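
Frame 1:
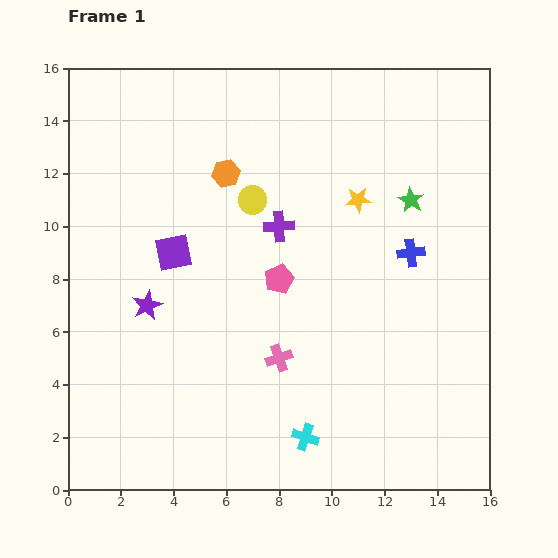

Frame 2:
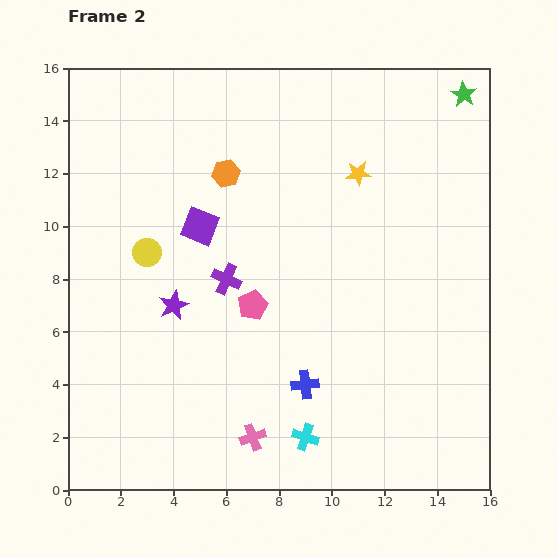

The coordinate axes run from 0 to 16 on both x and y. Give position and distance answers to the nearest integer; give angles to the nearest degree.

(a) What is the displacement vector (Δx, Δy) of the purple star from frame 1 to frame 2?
(1, 0)

The purple star was at (3, 7) in frame 1 and (4, 7) in frame 2.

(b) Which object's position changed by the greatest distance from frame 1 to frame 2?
the blue cross

(moved 6; next 4)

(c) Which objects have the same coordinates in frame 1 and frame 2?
the cyan cross, the orange hexagon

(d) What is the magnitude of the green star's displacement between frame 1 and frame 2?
4

The green star moved from (13, 11) to (15, 15), a distance of √(2² + 4²) ≈ 4.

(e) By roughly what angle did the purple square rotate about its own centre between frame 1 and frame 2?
32° clockwise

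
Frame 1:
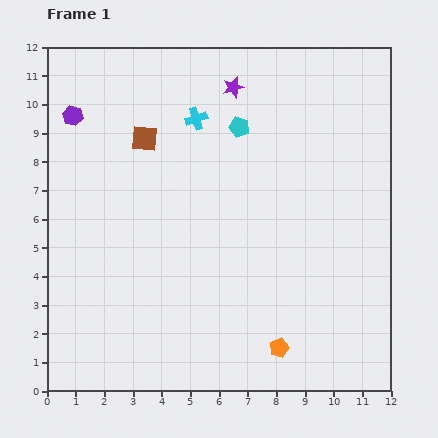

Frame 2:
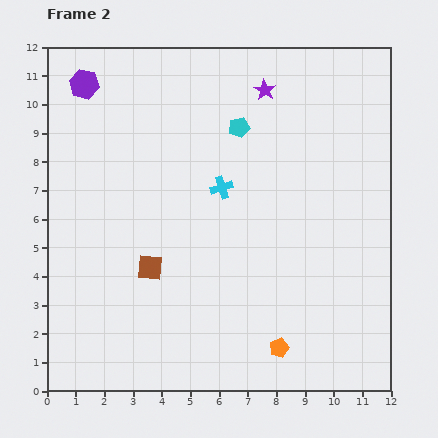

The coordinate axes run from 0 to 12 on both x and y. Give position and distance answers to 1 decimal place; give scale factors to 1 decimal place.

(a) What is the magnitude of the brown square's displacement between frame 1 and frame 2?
4.5

The brown square moved from (3.4, 8.8) to (3.6, 4.3), a distance of √(0.2² + 4.5²) ≈ 4.5.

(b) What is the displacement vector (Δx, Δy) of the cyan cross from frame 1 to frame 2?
(0.9, -2.4)

The cyan cross was at (5.2, 9.5) in frame 1 and (6.1, 7.1) in frame 2.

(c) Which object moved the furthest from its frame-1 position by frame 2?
the brown square

(moved 4.5; next 2.6)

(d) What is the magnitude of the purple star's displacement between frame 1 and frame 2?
1.1

The purple star moved from (6.5, 10.6) to (7.6, 10.5), a distance of √(1.1² + 0.1²) ≈ 1.1.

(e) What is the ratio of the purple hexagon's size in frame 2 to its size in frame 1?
1.5×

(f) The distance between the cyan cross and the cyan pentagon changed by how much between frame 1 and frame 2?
+0.7

Distance in frame 1: 1.5. Distance in frame 2: 2.2.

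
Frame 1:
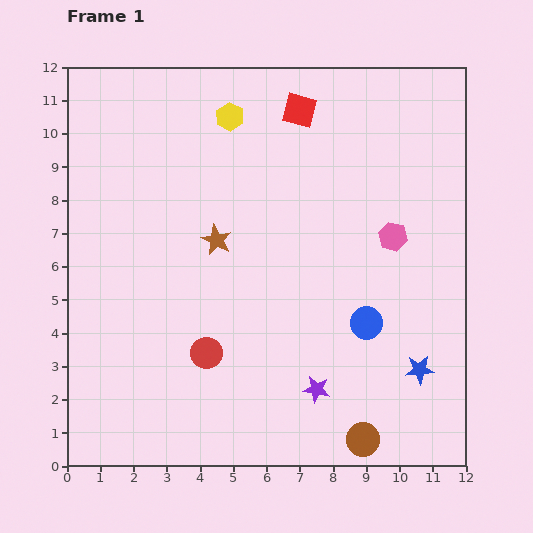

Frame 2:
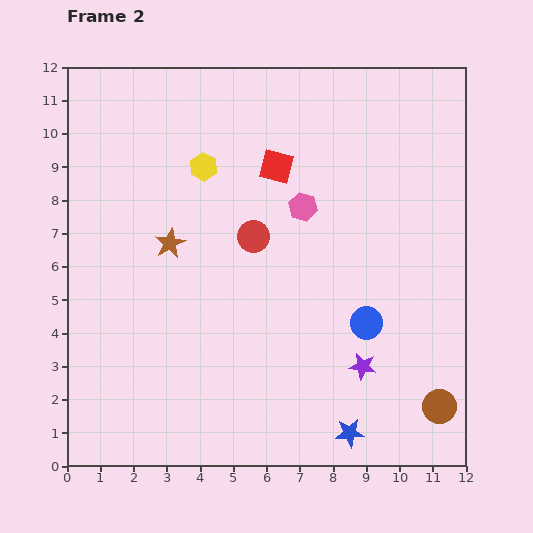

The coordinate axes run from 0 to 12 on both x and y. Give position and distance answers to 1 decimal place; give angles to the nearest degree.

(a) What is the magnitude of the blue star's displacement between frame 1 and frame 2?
2.8

The blue star moved from (10.6, 2.9) to (8.5, 1.0), a distance of √(2.1² + 1.9²) ≈ 2.8.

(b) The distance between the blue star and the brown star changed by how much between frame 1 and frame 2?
+0.7

Distance in frame 1: 7.2. Distance in frame 2: 7.9.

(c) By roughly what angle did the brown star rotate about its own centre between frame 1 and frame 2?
18° clockwise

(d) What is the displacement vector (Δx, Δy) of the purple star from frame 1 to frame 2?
(1.4, 0.7)

The purple star was at (7.5, 2.3) in frame 1 and (8.9, 3.0) in frame 2.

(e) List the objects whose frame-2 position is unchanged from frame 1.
the blue circle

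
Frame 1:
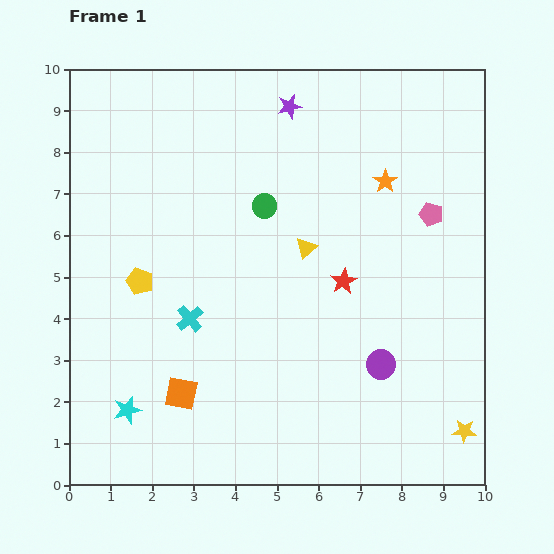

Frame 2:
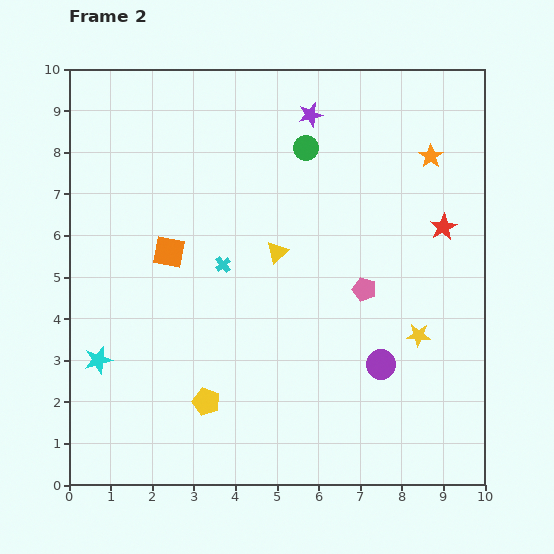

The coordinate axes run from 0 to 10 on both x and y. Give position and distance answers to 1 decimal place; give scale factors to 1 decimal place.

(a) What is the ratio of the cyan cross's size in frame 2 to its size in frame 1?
0.6×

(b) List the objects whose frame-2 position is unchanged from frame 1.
the purple circle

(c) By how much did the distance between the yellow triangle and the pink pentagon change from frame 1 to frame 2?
-0.8

Distance in frame 1: 3.1. Distance in frame 2: 2.3.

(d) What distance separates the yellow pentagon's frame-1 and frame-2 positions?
3.3

The yellow pentagon moved from (1.7, 4.9) to (3.3, 2.0), a distance of √(1.6² + 2.9²) ≈ 3.3.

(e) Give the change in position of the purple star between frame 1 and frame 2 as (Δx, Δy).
(0.5, -0.2)

The purple star was at (5.3, 9.1) in frame 1 and (5.8, 8.9) in frame 2.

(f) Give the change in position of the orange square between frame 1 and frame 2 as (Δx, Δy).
(-0.3, 3.4)

The orange square was at (2.7, 2.2) in frame 1 and (2.4, 5.6) in frame 2.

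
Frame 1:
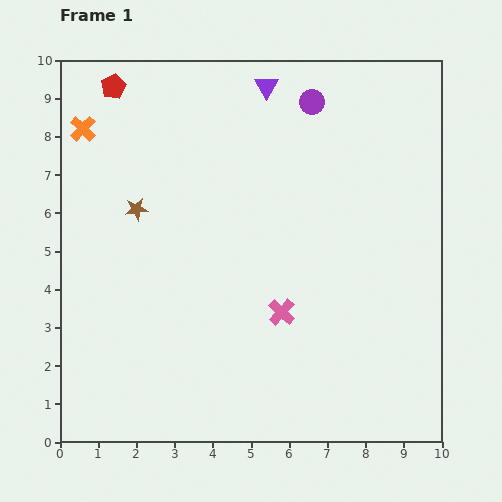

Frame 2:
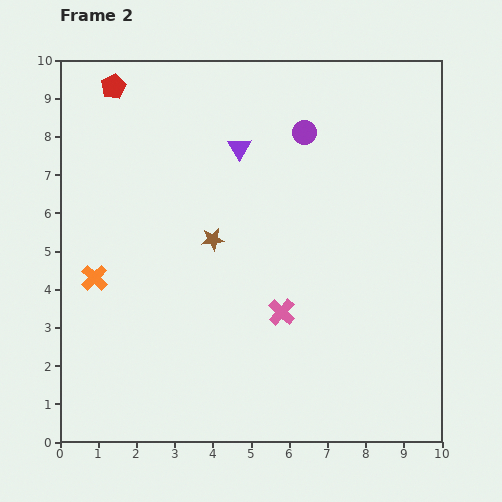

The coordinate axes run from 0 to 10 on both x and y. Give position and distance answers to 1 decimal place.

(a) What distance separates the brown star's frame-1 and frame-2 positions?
2.2

The brown star moved from (2.0, 6.1) to (4.0, 5.3), a distance of √(2.0² + 0.8²) ≈ 2.2.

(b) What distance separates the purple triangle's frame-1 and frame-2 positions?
1.7

The purple triangle moved from (5.4, 9.3) to (4.7, 7.7), a distance of √(0.7² + 1.6²) ≈ 1.7.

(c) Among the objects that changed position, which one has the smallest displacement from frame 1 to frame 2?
the purple circle

(moved 0.8)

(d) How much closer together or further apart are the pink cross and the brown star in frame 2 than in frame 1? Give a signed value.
-2.1

Distance in frame 1: 4.7. Distance in frame 2: 2.6.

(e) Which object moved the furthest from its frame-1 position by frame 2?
the orange cross

(moved 3.9; next 2.2)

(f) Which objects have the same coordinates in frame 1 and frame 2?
the pink cross, the red pentagon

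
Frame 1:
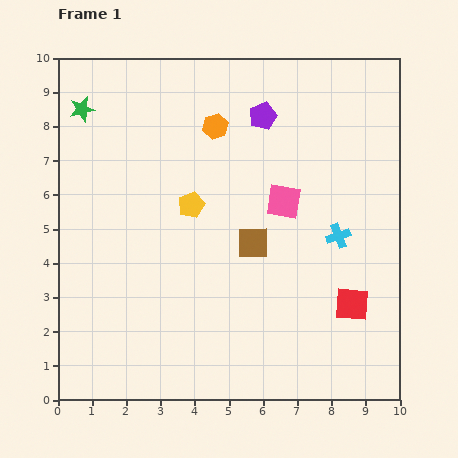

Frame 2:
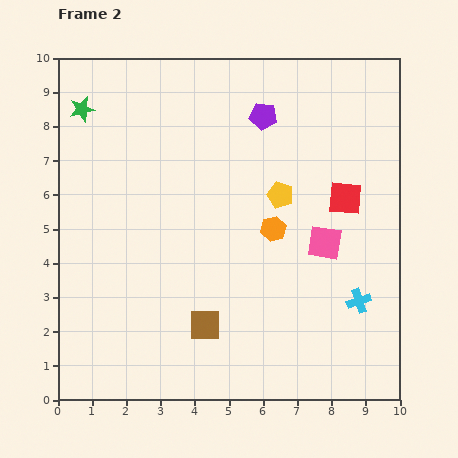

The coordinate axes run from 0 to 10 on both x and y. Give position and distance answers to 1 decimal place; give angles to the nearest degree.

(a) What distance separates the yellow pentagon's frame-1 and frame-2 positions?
2.6

The yellow pentagon moved from (3.9, 5.7) to (6.5, 6.0), a distance of √(2.6² + 0.3²) ≈ 2.6.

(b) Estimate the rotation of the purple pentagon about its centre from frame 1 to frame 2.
29° clockwise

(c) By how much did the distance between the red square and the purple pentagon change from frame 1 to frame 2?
-2.7

Distance in frame 1: 6.1. Distance in frame 2: 3.4.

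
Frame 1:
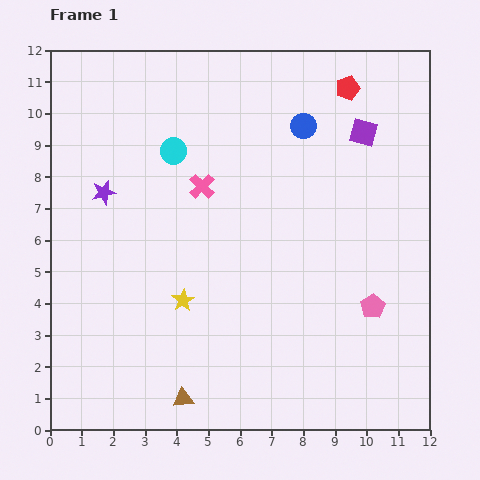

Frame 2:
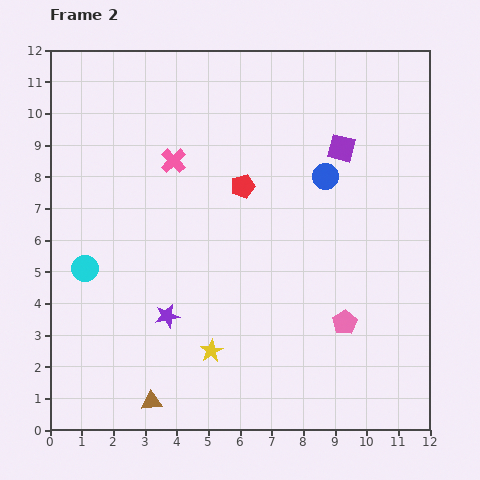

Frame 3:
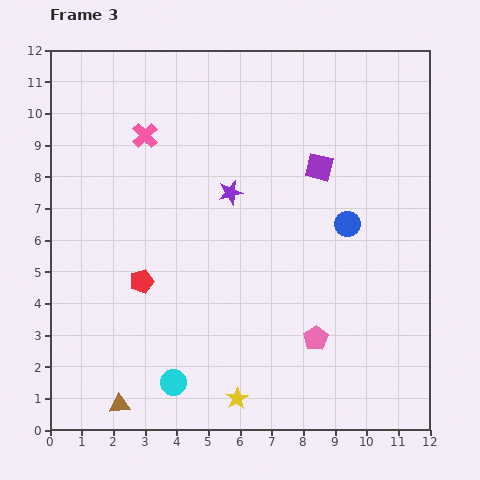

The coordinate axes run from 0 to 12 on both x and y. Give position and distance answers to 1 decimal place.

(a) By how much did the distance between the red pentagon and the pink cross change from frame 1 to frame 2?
-3.2

Distance in frame 1: 5.5. Distance in frame 2: 2.3.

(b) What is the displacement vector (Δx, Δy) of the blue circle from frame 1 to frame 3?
(1.4, -3.1)

The blue circle was at (8.0, 9.6) in frame 1 and (9.4, 6.5) in frame 3.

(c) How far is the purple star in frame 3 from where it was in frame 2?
4.4

The purple star moved from (3.7, 3.6) to (5.7, 7.5), a distance of √(2.0² + 3.9²) ≈ 4.4.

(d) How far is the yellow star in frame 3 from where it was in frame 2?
1.7

The yellow star moved from (5.1, 2.5) to (5.9, 1.0), a distance of √(0.8² + 1.5²) ≈ 1.7.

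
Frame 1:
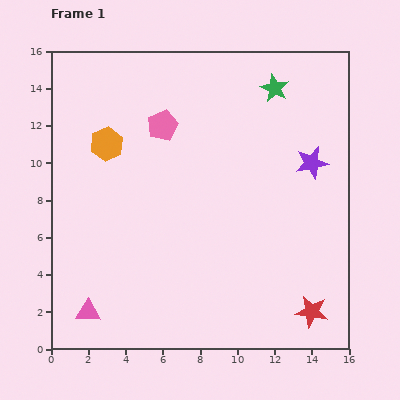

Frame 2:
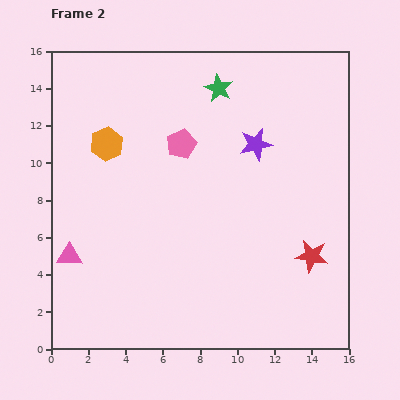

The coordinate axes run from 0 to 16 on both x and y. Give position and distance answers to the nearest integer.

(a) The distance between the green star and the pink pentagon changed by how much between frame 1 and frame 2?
-2

Distance in frame 1: 6. Distance in frame 2: 4.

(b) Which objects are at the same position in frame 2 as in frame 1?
the orange hexagon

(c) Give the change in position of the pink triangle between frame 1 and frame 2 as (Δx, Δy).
(-1, 3)

The pink triangle was at (2, 2) in frame 1 and (1, 5) in frame 2.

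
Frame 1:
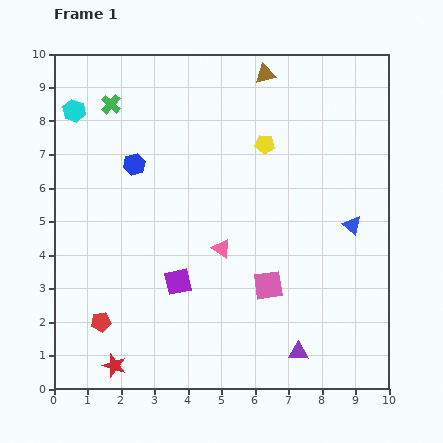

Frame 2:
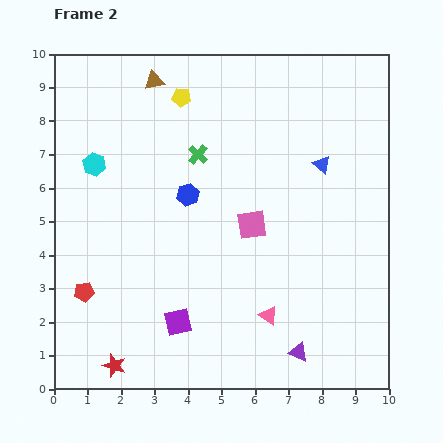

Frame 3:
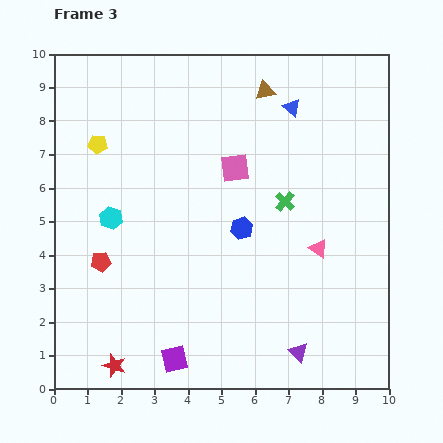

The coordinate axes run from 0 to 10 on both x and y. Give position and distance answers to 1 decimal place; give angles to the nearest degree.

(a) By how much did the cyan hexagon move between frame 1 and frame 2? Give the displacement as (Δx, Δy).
(0.6, -1.6)

The cyan hexagon was at (0.6, 8.3) in frame 1 and (1.2, 6.7) in frame 2.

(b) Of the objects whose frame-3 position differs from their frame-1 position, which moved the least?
the brown triangle

(moved 0.5)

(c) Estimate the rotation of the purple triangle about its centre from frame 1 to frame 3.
42° clockwise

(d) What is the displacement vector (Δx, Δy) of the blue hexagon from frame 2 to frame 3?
(1.6, -1.0)

The blue hexagon was at (4.0, 5.8) in frame 2 and (5.6, 4.8) in frame 3.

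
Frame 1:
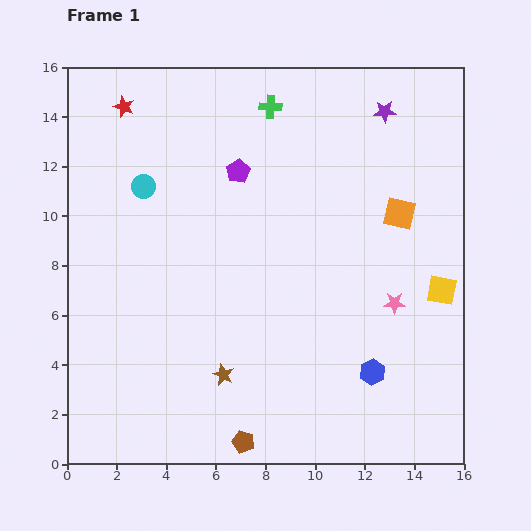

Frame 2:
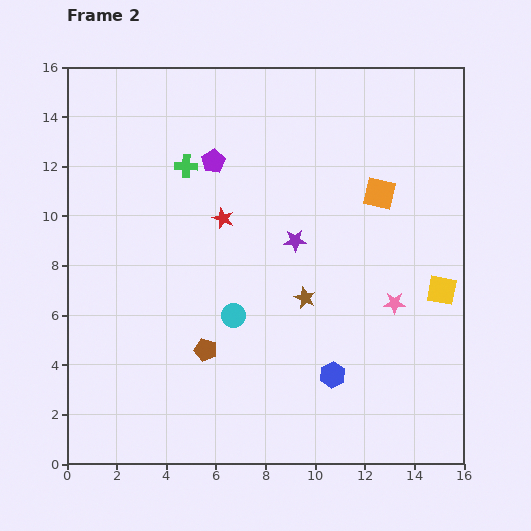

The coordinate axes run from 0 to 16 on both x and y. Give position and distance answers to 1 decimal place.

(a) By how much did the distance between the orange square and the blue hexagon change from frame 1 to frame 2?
+1.0

Distance in frame 1: 6.5. Distance in frame 2: 7.5.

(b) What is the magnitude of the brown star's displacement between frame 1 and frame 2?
4.5

The brown star moved from (6.3, 3.6) to (9.6, 6.7), a distance of √(3.3² + 3.1²) ≈ 4.5.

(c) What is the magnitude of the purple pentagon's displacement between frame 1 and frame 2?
1.1

The purple pentagon moved from (6.9, 11.8) to (5.9, 12.2), a distance of √(1.0² + 0.4²) ≈ 1.1.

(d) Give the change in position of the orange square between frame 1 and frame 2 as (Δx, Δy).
(-0.8, 0.8)

The orange square was at (13.4, 10.1) in frame 1 and (12.6, 10.9) in frame 2.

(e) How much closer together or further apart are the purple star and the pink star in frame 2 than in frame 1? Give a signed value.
-3.0

Distance in frame 1: 7.7. Distance in frame 2: 4.7.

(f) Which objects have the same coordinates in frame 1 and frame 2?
the yellow square, the pink star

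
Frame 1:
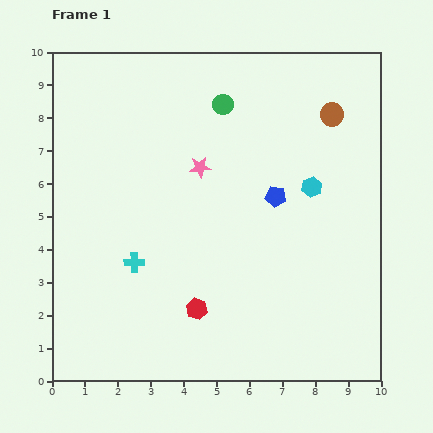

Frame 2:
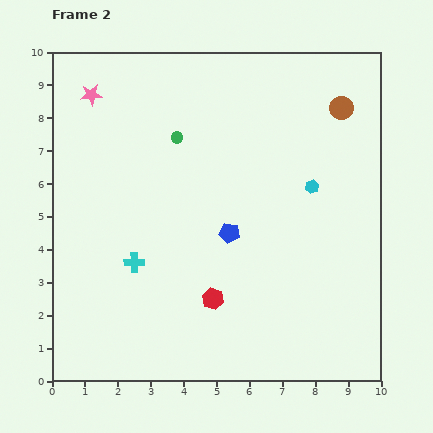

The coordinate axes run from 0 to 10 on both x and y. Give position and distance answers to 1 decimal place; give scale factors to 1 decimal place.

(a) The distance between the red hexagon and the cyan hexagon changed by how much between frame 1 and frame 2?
-0.6

Distance in frame 1: 5.1. Distance in frame 2: 4.5.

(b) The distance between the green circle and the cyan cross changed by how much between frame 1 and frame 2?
-1.5

Distance in frame 1: 5.5. Distance in frame 2: 4.0.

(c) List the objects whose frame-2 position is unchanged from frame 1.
the cyan cross, the cyan hexagon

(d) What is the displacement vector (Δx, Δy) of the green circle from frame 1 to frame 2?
(-1.4, -1.0)

The green circle was at (5.2, 8.4) in frame 1 and (3.8, 7.4) in frame 2.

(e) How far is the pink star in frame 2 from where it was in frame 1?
4.0

The pink star moved from (4.5, 6.5) to (1.2, 8.7), a distance of √(3.3² + 2.2²) ≈ 4.0.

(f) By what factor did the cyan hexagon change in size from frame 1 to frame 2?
0.7×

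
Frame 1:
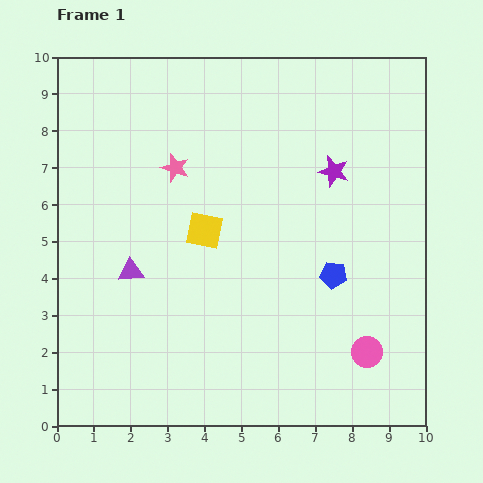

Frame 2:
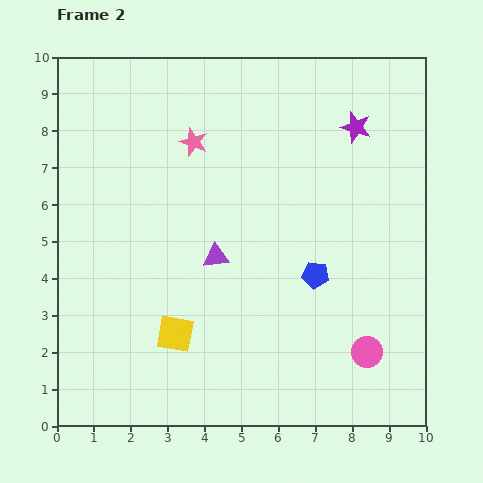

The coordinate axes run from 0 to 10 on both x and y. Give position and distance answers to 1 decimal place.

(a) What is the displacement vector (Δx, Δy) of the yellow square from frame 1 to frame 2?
(-0.8, -2.8)

The yellow square was at (4.0, 5.3) in frame 1 and (3.2, 2.5) in frame 2.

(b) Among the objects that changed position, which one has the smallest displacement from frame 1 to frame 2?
the blue pentagon

(moved 0.5)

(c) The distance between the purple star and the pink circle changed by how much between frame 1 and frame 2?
+1.1

Distance in frame 1: 5.0. Distance in frame 2: 6.1.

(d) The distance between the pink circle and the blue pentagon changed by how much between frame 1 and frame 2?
+0.2

Distance in frame 1: 2.3. Distance in frame 2: 2.5.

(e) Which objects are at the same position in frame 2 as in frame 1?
the pink circle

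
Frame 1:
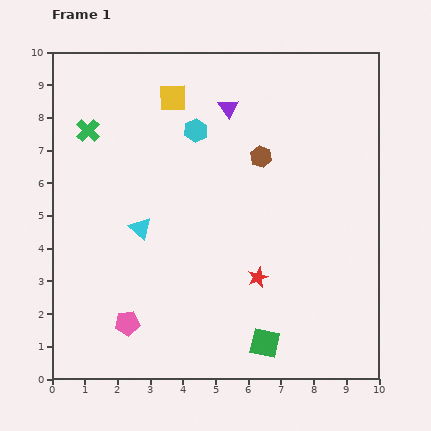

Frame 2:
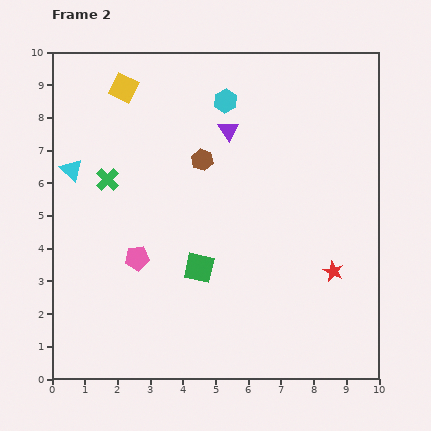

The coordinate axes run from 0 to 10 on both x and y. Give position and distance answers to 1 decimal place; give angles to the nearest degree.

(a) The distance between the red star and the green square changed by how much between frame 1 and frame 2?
+2.1

Distance in frame 1: 2.0. Distance in frame 2: 4.1.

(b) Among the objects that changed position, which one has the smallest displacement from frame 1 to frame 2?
the purple triangle

(moved 0.7)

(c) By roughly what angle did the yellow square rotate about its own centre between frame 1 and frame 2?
28° clockwise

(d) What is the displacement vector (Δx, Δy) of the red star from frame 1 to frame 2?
(2.3, 0.2)

The red star was at (6.3, 3.1) in frame 1 and (8.6, 3.3) in frame 2.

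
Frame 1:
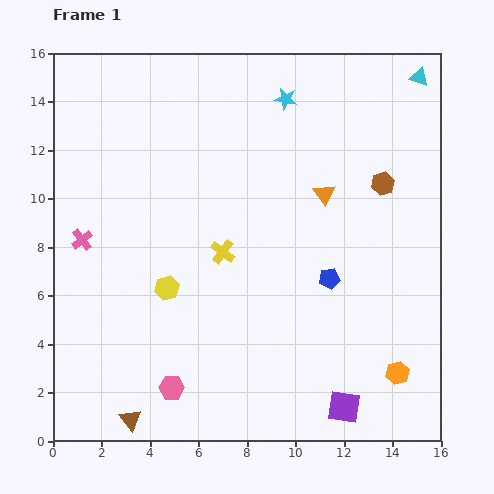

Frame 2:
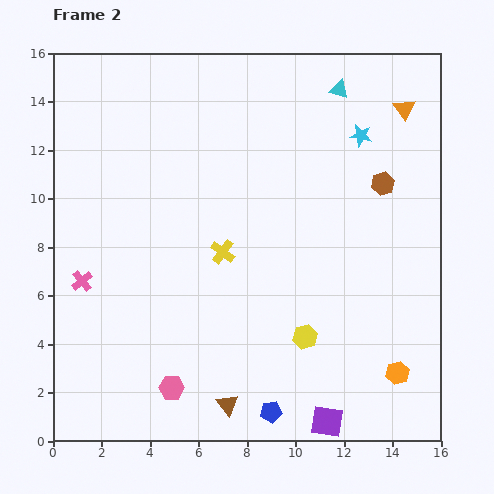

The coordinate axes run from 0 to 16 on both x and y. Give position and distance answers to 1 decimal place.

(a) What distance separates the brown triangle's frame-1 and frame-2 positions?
4.0

The brown triangle moved from (3.2, 0.9) to (7.2, 1.5), a distance of √(4.0² + 0.6²) ≈ 4.0.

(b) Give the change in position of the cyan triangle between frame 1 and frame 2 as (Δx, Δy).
(-3.3, -0.5)

The cyan triangle was at (15.1, 15.0) in frame 1 and (11.8, 14.5) in frame 2.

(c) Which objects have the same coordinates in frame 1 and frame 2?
the pink hexagon, the yellow cross, the orange hexagon, the brown hexagon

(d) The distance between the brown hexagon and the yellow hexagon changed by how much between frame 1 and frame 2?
-2.8

Distance in frame 1: 9.9. Distance in frame 2: 7.1.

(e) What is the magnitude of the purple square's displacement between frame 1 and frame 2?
0.9

The purple square moved from (12.0, 1.4) to (11.3, 0.8), a distance of √(0.7² + 0.6²) ≈ 0.9.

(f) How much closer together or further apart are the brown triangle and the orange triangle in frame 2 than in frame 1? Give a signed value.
+1.9

Distance in frame 1: 12.3. Distance in frame 2: 14.2.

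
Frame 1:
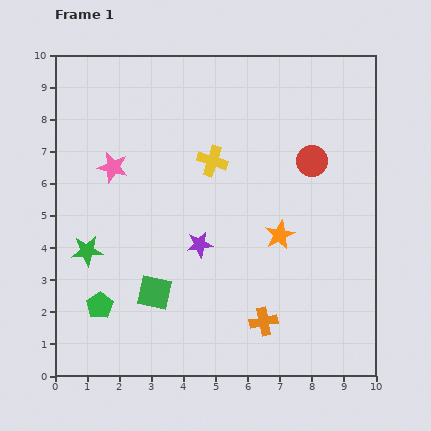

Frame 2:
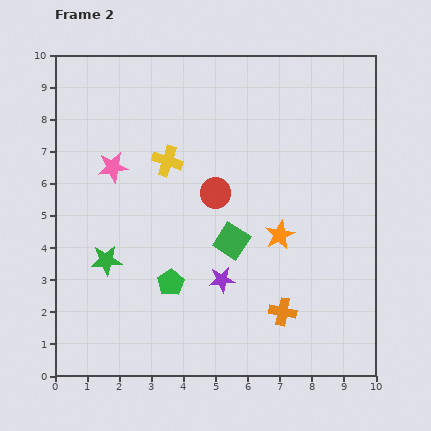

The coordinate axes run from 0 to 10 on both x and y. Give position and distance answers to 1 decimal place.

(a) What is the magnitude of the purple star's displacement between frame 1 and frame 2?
1.3

The purple star moved from (4.5, 4.1) to (5.2, 3.0), a distance of √(0.7² + 1.1²) ≈ 1.3.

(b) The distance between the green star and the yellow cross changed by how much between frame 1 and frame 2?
-1.2

Distance in frame 1: 4.8. Distance in frame 2: 3.6.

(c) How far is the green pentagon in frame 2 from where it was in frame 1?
2.3

The green pentagon moved from (1.4, 2.2) to (3.6, 2.9), a distance of √(2.2² + 0.7²) ≈ 2.3.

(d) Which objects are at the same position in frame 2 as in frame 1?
the pink star, the orange star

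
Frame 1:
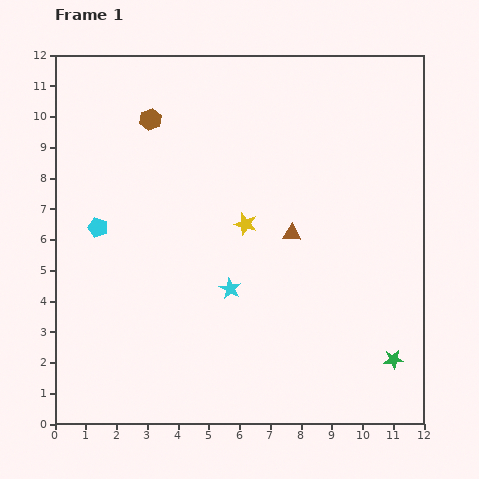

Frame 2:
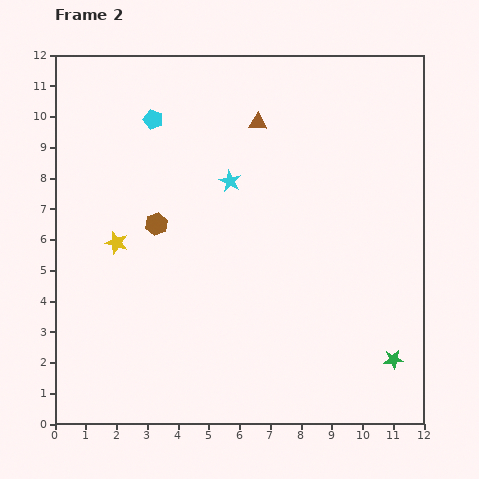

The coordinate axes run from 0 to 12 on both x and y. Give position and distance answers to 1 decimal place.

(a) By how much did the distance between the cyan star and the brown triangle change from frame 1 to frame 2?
-0.6

Distance in frame 1: 2.7. Distance in frame 2: 2.1.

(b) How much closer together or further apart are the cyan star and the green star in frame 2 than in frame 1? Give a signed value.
+2.1

Distance in frame 1: 5.8. Distance in frame 2: 7.9.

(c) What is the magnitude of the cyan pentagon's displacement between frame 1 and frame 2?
3.9

The cyan pentagon moved from (1.4, 6.4) to (3.2, 9.9), a distance of √(1.8² + 3.5²) ≈ 3.9.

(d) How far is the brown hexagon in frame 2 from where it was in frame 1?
3.4

The brown hexagon moved from (3.1, 9.9) to (3.3, 6.5), a distance of √(0.2² + 3.4²) ≈ 3.4.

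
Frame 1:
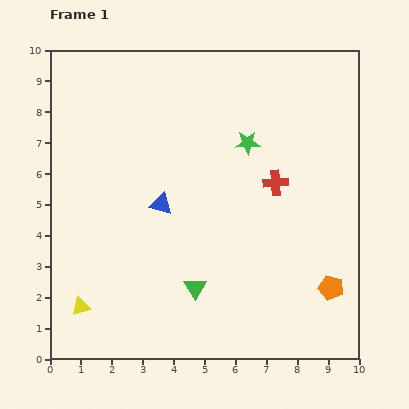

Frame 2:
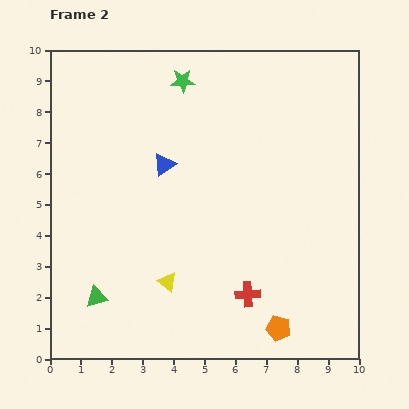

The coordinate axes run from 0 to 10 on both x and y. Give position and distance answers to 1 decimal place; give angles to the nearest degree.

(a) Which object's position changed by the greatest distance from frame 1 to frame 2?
the red cross

(moved 3.7; next 3.2)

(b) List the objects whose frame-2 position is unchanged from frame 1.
none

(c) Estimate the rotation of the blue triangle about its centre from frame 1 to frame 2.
51° counter-clockwise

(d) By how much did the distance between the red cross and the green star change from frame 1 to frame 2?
+5.6

Distance in frame 1: 1.6. Distance in frame 2: 7.2.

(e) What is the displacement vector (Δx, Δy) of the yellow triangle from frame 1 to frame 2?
(2.8, 0.8)

The yellow triangle was at (1.0, 1.7) in frame 1 and (3.8, 2.5) in frame 2.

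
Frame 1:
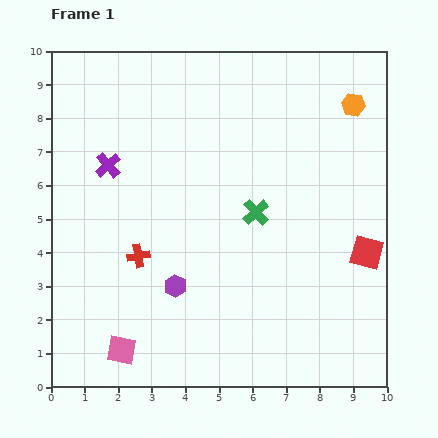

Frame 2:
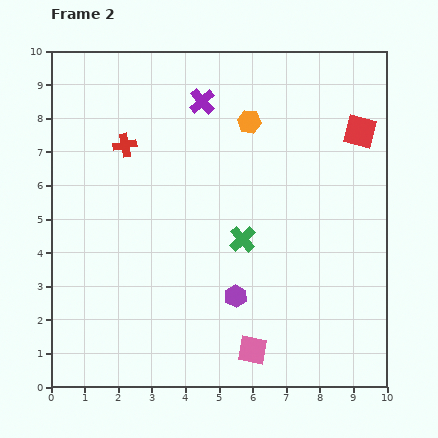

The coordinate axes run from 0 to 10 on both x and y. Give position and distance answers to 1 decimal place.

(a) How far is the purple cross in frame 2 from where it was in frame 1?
3.4

The purple cross moved from (1.7, 6.6) to (4.5, 8.5), a distance of √(2.8² + 1.9²) ≈ 3.4.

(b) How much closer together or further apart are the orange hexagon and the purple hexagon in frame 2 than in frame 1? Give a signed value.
-2.4

Distance in frame 1: 7.6. Distance in frame 2: 5.2.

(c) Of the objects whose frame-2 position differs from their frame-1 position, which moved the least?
the green cross

(moved 0.9)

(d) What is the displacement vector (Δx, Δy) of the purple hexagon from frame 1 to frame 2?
(1.8, -0.3)

The purple hexagon was at (3.7, 3.0) in frame 1 and (5.5, 2.7) in frame 2.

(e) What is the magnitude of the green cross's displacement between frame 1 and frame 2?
0.9

The green cross moved from (6.1, 5.2) to (5.7, 4.4), a distance of √(0.4² + 0.8²) ≈ 0.9.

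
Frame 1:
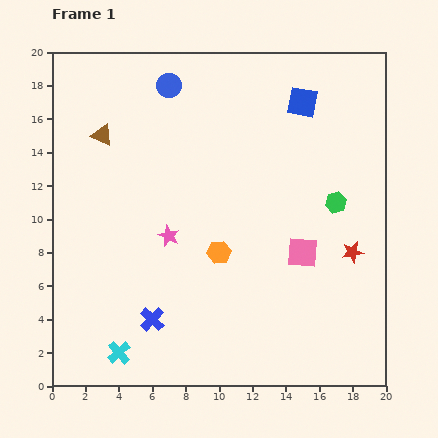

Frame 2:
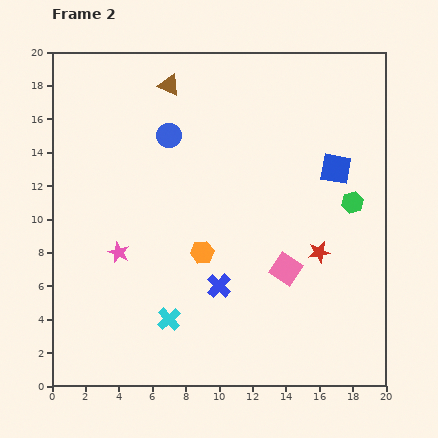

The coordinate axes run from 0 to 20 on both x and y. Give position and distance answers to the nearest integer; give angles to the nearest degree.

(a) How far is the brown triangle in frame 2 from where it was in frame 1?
5

The brown triangle moved from (3, 15) to (7, 18), a distance of √(4² + 3²) ≈ 5.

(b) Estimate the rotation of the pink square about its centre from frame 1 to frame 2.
30° clockwise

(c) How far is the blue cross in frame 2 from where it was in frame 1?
4

The blue cross moved from (6, 4) to (10, 6), a distance of √(4² + 2²) ≈ 4.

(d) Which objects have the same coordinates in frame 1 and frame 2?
none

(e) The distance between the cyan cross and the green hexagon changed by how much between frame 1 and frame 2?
-3

Distance in frame 1: 16. Distance in frame 2: 13.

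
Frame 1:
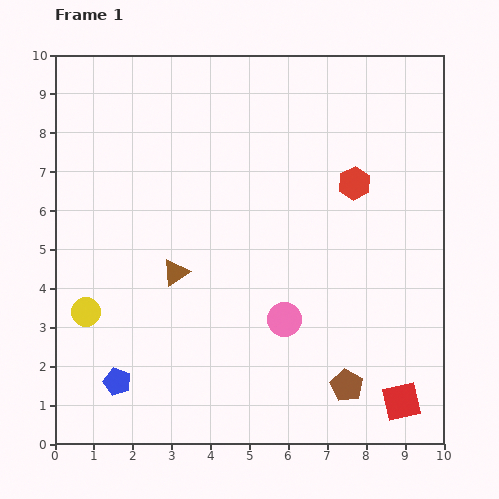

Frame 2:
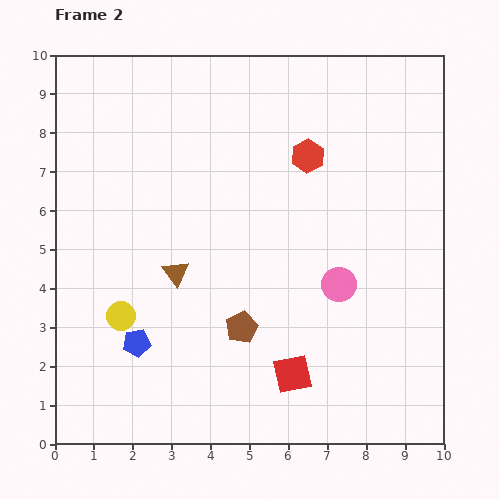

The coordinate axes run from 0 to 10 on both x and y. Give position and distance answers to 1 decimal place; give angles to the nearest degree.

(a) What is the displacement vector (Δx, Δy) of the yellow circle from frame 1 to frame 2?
(0.9, -0.1)

The yellow circle was at (0.8, 3.4) in frame 1 and (1.7, 3.3) in frame 2.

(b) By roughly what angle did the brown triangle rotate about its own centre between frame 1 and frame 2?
33° counter-clockwise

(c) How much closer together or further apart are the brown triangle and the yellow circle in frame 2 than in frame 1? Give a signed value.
-0.7

Distance in frame 1: 2.5. Distance in frame 2: 1.8.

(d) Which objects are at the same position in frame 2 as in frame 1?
the brown triangle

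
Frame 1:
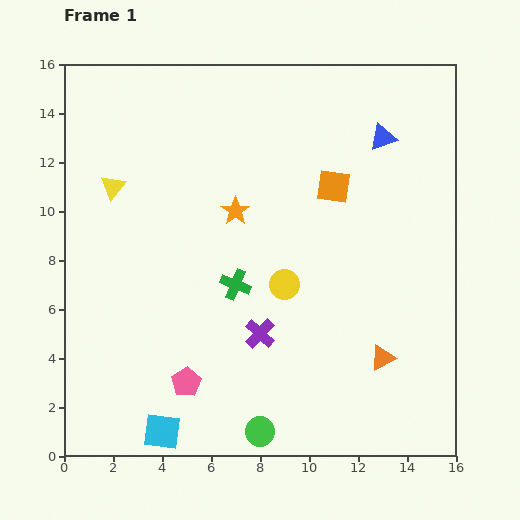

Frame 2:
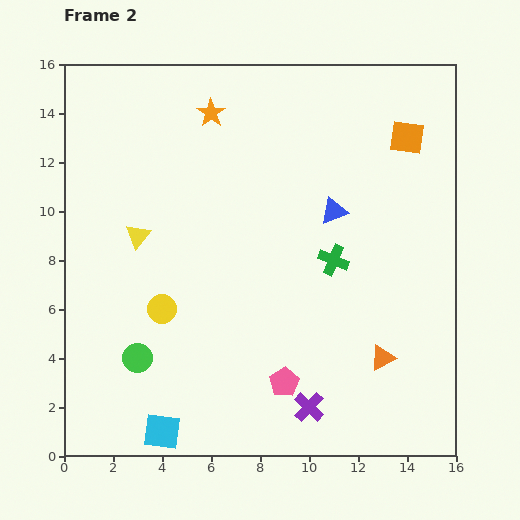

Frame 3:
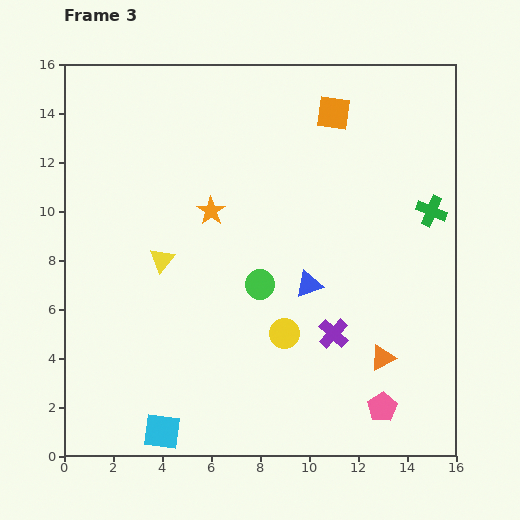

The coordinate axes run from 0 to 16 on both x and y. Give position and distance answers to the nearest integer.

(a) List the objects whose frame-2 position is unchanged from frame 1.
the cyan square, the orange triangle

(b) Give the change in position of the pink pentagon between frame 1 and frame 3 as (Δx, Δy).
(8, -1)

The pink pentagon was at (5, 3) in frame 1 and (13, 2) in frame 3.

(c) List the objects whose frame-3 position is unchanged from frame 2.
the cyan square, the orange triangle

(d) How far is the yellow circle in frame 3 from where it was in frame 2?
5

The yellow circle moved from (4, 6) to (9, 5), a distance of √(5² + 1²) ≈ 5.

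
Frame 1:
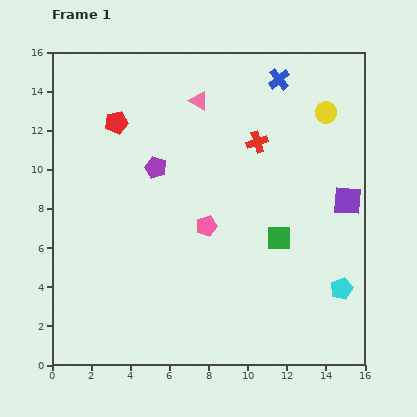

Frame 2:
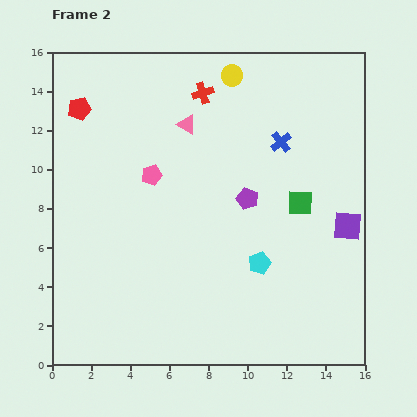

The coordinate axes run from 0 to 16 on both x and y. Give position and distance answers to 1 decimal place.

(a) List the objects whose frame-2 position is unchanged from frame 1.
none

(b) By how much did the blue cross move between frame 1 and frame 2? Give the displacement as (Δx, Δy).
(0.1, -3.2)

The blue cross was at (11.6, 14.6) in frame 1 and (11.7, 11.4) in frame 2.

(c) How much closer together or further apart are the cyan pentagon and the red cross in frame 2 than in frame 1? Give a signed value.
+0.6

Distance in frame 1: 8.6. Distance in frame 2: 9.2.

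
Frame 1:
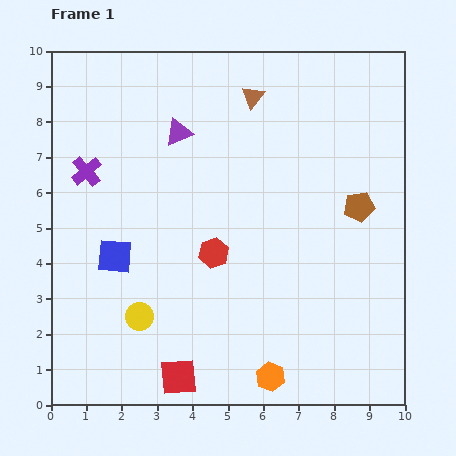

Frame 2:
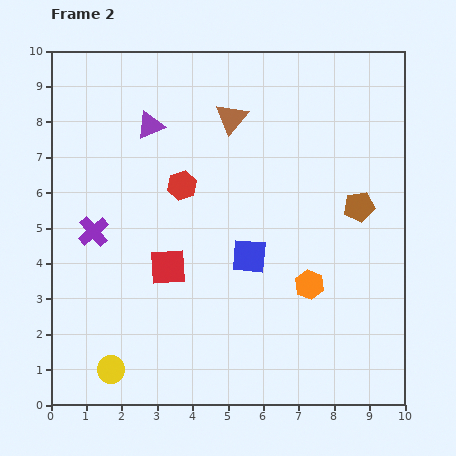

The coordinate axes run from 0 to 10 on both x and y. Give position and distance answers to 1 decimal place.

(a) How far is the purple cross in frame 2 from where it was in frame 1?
1.7

The purple cross moved from (1.0, 6.6) to (1.2, 4.9), a distance of √(0.2² + 1.7²) ≈ 1.7.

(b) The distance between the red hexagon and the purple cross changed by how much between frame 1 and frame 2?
-1.5

Distance in frame 1: 4.3. Distance in frame 2: 2.8.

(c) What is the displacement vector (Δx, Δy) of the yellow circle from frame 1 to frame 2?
(-0.8, -1.5)

The yellow circle was at (2.5, 2.5) in frame 1 and (1.7, 1.0) in frame 2.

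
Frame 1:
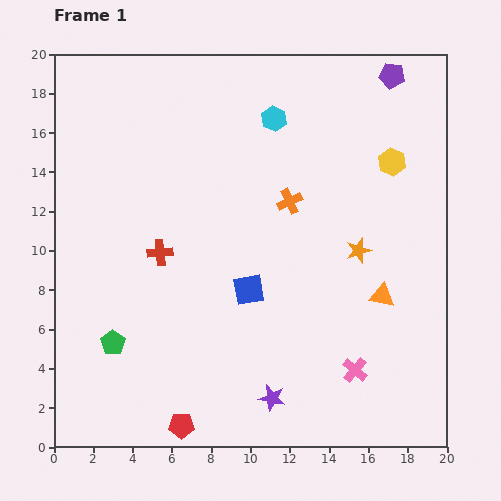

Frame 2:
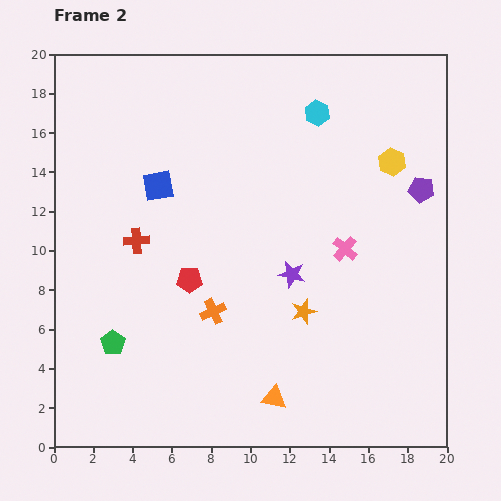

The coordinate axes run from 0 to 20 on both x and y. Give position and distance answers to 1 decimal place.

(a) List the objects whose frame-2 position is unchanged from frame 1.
the yellow hexagon, the green pentagon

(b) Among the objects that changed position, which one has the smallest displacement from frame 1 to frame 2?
the red cross

(moved 1.3)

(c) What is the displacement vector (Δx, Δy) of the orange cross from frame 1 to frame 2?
(-3.9, -5.6)

The orange cross was at (12.0, 12.5) in frame 1 and (8.1, 6.9) in frame 2.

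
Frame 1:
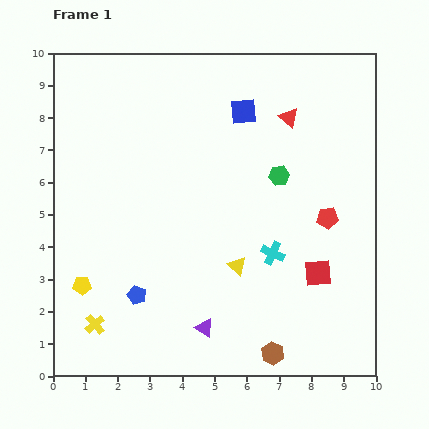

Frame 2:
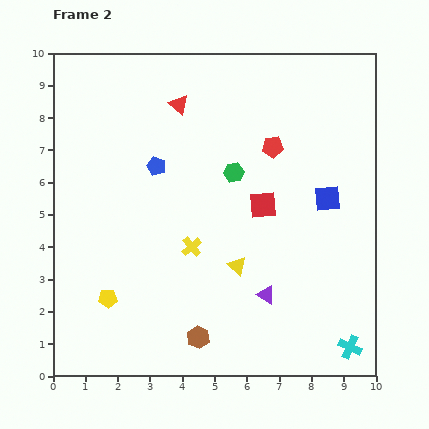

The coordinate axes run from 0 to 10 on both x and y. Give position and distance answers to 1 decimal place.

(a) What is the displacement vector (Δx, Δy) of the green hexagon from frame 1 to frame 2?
(-1.4, 0.1)

The green hexagon was at (7.0, 6.2) in frame 1 and (5.6, 6.3) in frame 2.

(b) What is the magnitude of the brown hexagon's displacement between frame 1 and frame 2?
2.4

The brown hexagon moved from (6.8, 0.7) to (4.5, 1.2), a distance of √(2.3² + 0.5²) ≈ 2.4.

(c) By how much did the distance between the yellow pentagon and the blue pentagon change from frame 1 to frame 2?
+2.7

Distance in frame 1: 1.7. Distance in frame 2: 4.4.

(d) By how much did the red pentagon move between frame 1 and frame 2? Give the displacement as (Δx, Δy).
(-1.7, 2.2)

The red pentagon was at (8.5, 4.9) in frame 1 and (6.8, 7.1) in frame 2.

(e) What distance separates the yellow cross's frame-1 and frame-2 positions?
3.8

The yellow cross moved from (1.3, 1.6) to (4.3, 4.0), a distance of √(3.0² + 2.4²) ≈ 3.8.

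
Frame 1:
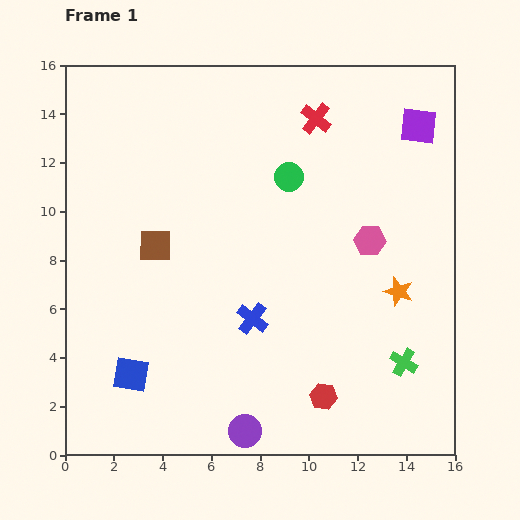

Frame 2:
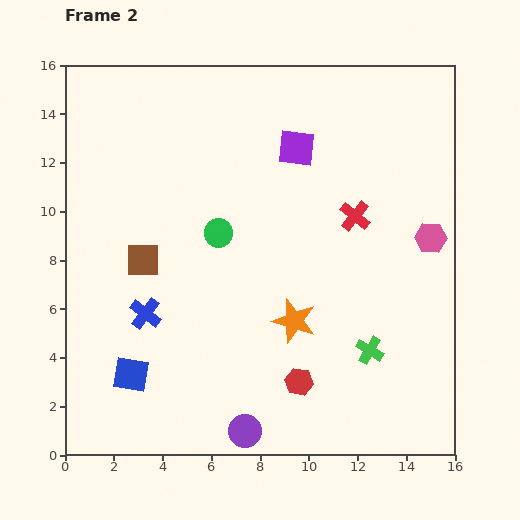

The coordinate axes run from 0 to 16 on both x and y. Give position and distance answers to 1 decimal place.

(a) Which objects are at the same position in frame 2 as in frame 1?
the blue square, the purple circle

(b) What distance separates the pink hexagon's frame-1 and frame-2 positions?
2.5

The pink hexagon moved from (12.5, 8.8) to (15.0, 8.9), a distance of √(2.5² + 0.1²) ≈ 2.5.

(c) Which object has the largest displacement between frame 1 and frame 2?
the purple square

(moved 5.1; next 4.5)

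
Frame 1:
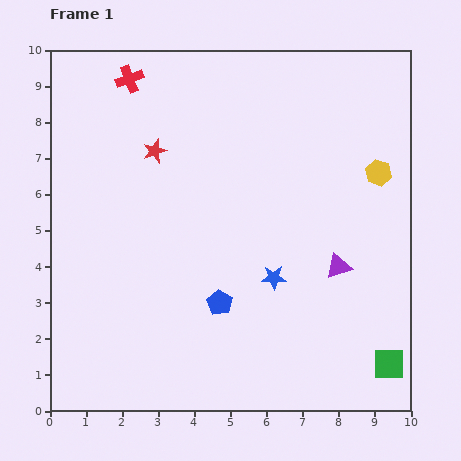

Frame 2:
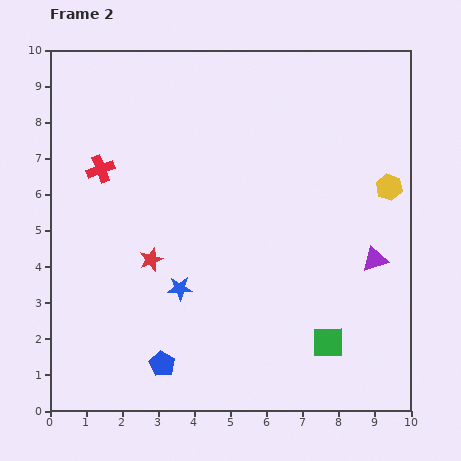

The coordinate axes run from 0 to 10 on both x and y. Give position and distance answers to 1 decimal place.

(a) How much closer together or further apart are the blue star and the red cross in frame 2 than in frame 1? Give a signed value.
-2.8

Distance in frame 1: 6.8. Distance in frame 2: 4.0.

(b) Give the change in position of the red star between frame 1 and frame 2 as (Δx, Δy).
(-0.1, -3.0)

The red star was at (2.9, 7.2) in frame 1 and (2.8, 4.2) in frame 2.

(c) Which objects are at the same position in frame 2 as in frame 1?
none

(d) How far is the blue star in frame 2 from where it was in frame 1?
2.6

The blue star moved from (6.2, 3.7) to (3.6, 3.4), a distance of √(2.6² + 0.3²) ≈ 2.6.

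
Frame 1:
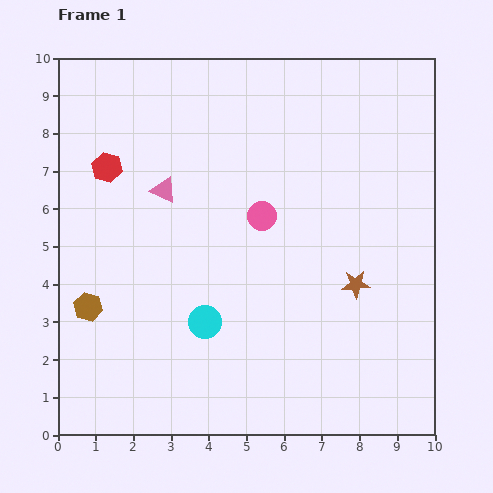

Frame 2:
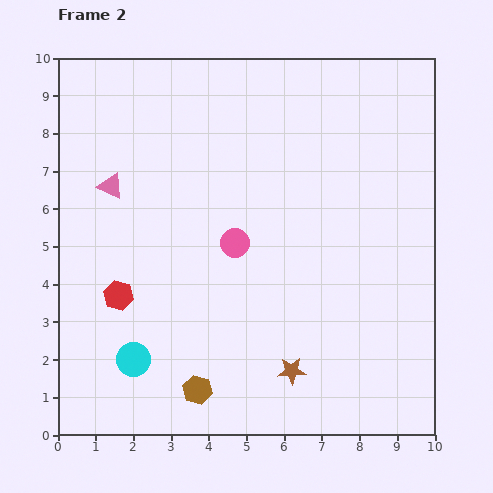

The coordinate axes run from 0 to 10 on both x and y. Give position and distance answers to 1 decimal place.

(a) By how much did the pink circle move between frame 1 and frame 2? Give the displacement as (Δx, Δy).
(-0.7, -0.7)

The pink circle was at (5.4, 5.8) in frame 1 and (4.7, 5.1) in frame 2.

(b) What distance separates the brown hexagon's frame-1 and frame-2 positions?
3.6

The brown hexagon moved from (0.8, 3.4) to (3.7, 1.2), a distance of √(2.9² + 2.2²) ≈ 3.6.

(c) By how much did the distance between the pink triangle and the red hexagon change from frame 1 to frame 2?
+1.3

Distance in frame 1: 1.6. Distance in frame 2: 2.9.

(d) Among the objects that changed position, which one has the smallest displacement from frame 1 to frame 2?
the pink circle

(moved 1.0)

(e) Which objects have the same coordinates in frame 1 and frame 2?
none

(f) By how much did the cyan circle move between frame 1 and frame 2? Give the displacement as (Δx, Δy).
(-1.9, -1.0)

The cyan circle was at (3.9, 3.0) in frame 1 and (2.0, 2.0) in frame 2.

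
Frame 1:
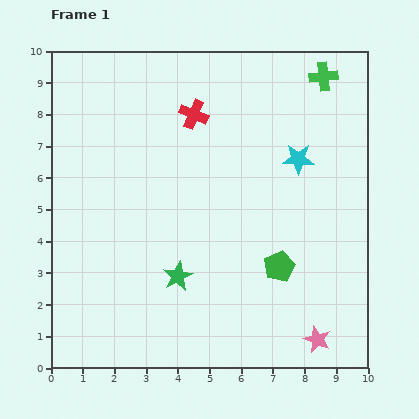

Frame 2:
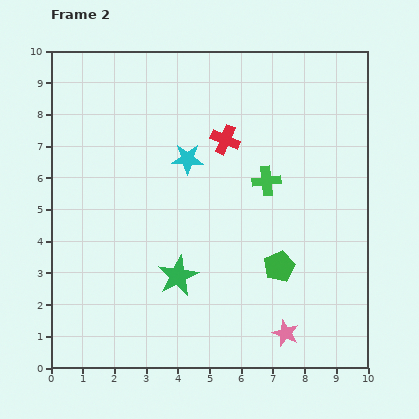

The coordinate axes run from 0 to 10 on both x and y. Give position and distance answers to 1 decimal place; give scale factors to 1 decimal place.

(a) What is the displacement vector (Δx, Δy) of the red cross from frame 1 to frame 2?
(1.0, -0.8)

The red cross was at (4.5, 8.0) in frame 1 and (5.5, 7.2) in frame 2.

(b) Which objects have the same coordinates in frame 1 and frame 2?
the green star, the green pentagon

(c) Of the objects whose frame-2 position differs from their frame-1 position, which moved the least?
the pink star

(moved 1.0)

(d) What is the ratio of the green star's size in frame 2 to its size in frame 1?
1.4×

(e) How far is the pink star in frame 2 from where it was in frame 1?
1.0

The pink star moved from (8.4, 0.9) to (7.4, 1.1), a distance of √(1.0² + 0.2²) ≈ 1.0.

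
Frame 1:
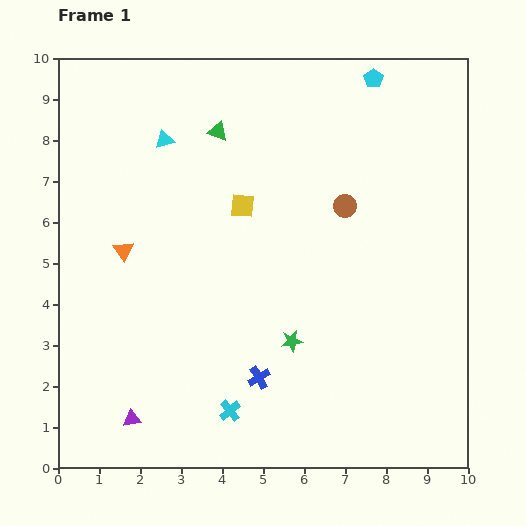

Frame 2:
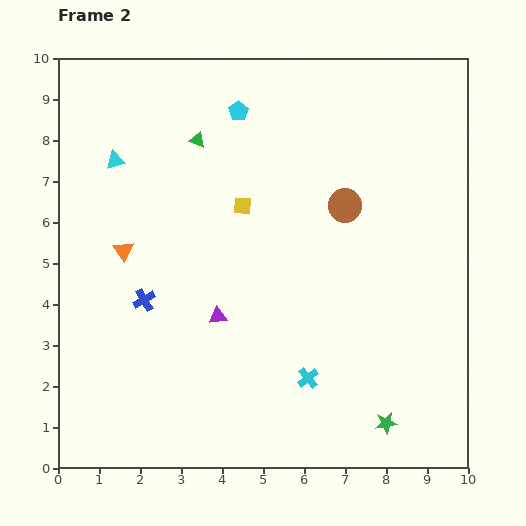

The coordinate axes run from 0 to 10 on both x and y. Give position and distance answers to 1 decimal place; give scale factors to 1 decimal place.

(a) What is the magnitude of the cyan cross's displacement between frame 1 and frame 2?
2.1

The cyan cross moved from (4.2, 1.4) to (6.1, 2.2), a distance of √(1.9² + 0.8²) ≈ 2.1.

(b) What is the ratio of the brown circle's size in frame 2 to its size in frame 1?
1.5×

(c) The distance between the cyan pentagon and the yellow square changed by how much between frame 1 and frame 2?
-2.2

Distance in frame 1: 4.5. Distance in frame 2: 2.3.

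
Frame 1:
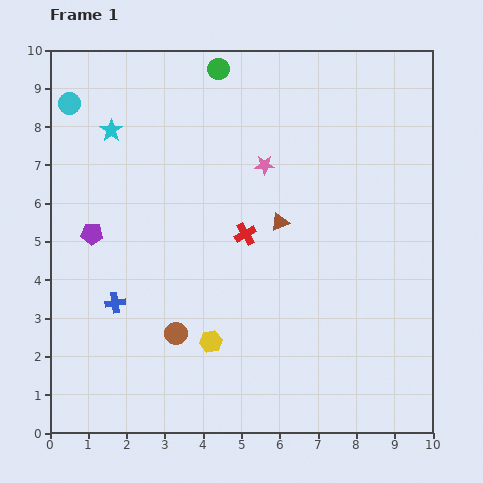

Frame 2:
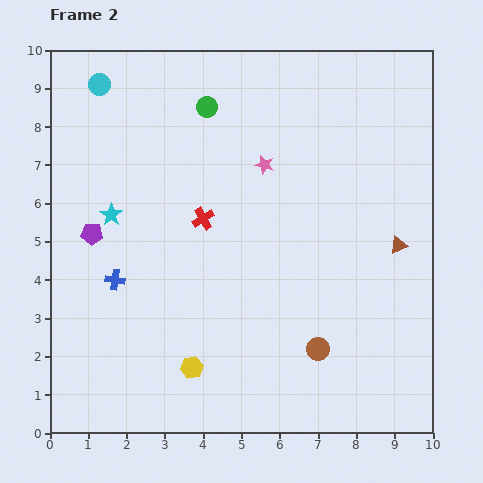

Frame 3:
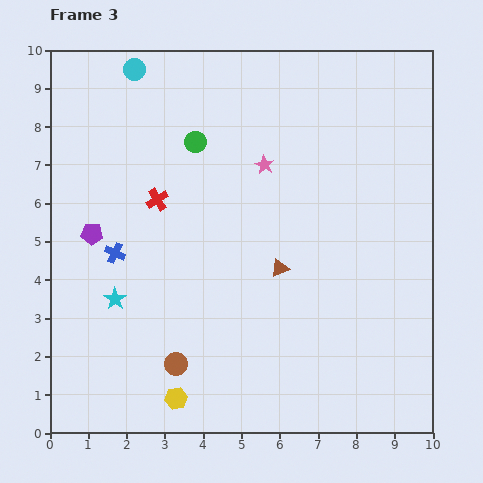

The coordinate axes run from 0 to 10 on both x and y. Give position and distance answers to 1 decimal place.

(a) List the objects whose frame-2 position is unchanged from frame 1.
the purple pentagon, the pink star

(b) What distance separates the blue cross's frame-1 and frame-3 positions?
1.3

The blue cross moved from (1.7, 3.4) to (1.7, 4.7), a distance of √(0.0² + 1.3²) ≈ 1.3.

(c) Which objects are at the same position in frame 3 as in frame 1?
the purple pentagon, the pink star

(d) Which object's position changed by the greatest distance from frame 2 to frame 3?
the brown circle

(moved 3.7; next 3.2)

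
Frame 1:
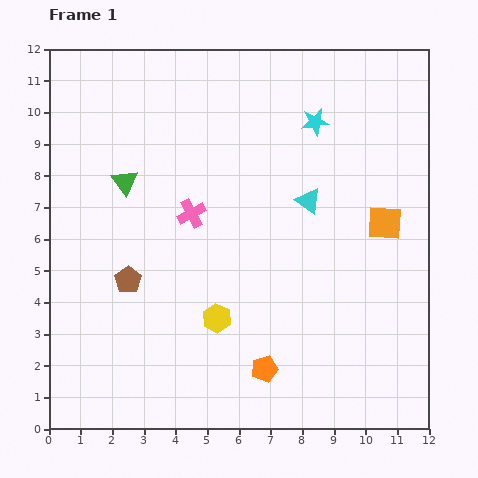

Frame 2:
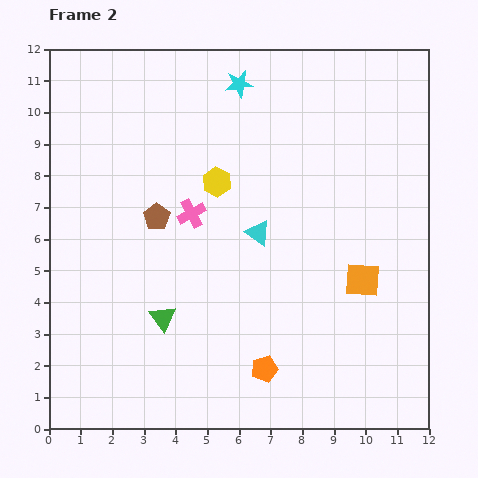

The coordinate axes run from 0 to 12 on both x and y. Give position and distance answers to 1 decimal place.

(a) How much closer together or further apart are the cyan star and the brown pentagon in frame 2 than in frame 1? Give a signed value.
-2.8

Distance in frame 1: 7.7. Distance in frame 2: 4.9.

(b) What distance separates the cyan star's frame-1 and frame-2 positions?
2.7

The cyan star moved from (8.4, 9.7) to (6.0, 10.9), a distance of √(2.4² + 1.2²) ≈ 2.7.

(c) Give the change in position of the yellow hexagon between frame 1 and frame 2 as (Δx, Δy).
(0.0, 4.3)

The yellow hexagon was at (5.3, 3.5) in frame 1 and (5.3, 7.8) in frame 2.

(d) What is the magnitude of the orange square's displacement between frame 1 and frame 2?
1.9

The orange square moved from (10.6, 6.5) to (9.9, 4.7), a distance of √(0.7² + 1.8²) ≈ 1.9.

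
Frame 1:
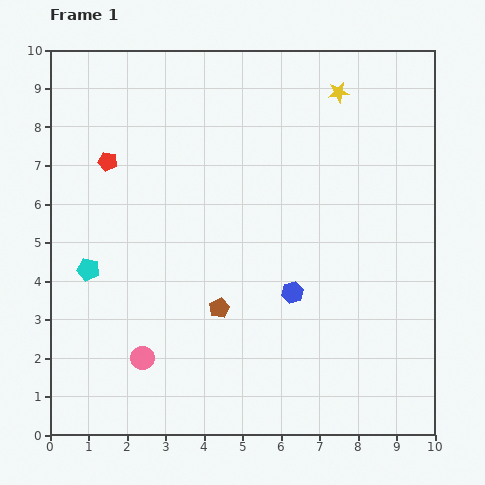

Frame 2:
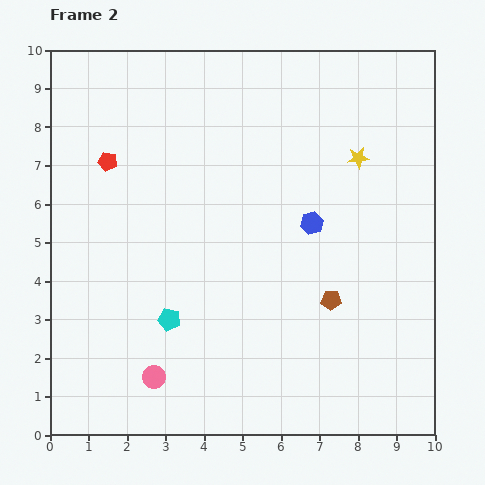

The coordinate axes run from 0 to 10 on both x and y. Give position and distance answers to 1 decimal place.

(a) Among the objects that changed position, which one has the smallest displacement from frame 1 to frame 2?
the pink circle

(moved 0.6)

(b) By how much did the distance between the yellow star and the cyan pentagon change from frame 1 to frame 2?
-1.5

Distance in frame 1: 8.0. Distance in frame 2: 6.5.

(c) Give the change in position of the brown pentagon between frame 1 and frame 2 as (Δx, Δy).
(2.9, 0.2)

The brown pentagon was at (4.4, 3.3) in frame 1 and (7.3, 3.5) in frame 2.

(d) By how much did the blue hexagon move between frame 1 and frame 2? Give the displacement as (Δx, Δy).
(0.5, 1.8)

The blue hexagon was at (6.3, 3.7) in frame 1 and (6.8, 5.5) in frame 2.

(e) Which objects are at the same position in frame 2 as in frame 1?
the red pentagon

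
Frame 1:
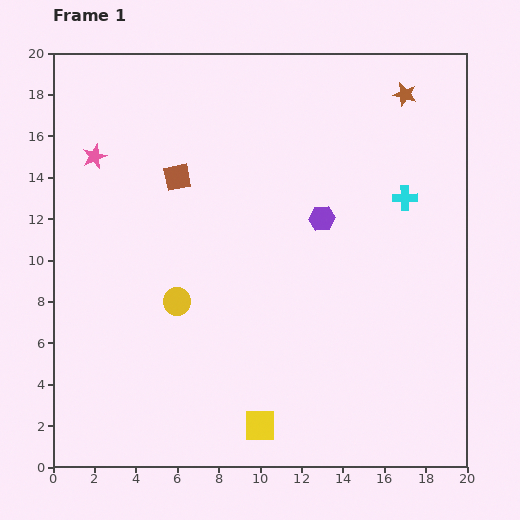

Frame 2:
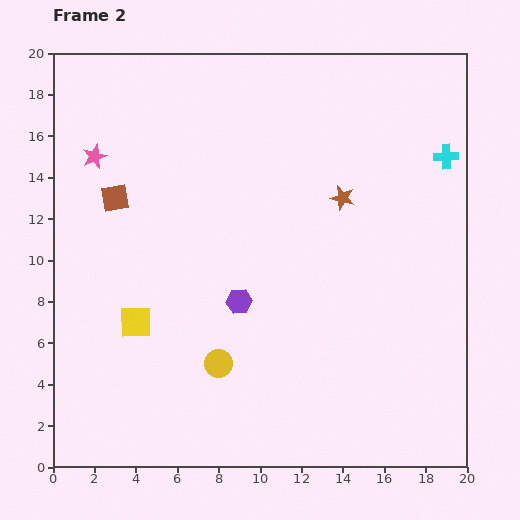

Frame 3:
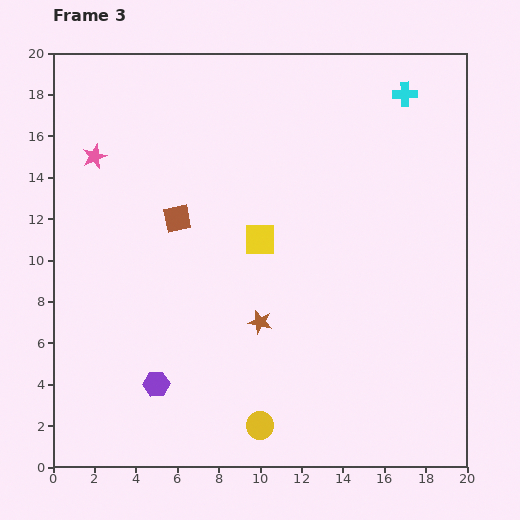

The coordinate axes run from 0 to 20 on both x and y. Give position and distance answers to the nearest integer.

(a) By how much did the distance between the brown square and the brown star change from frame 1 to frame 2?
-1

Distance in frame 1: 12. Distance in frame 2: 11.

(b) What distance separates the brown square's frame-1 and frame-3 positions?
2

The brown square moved from (6, 14) to (6, 12), a distance of √(0² + 2²) ≈ 2.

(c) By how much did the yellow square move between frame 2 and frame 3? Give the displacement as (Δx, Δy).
(6, 4)

The yellow square was at (4, 7) in frame 2 and (10, 11) in frame 3.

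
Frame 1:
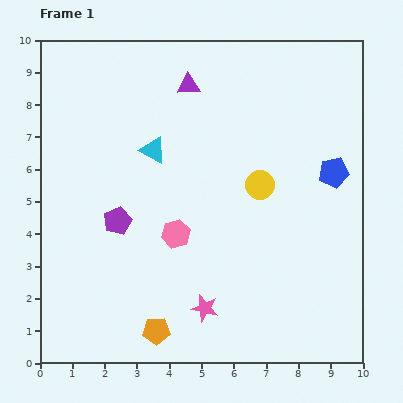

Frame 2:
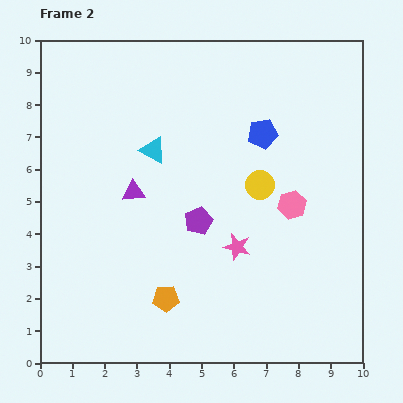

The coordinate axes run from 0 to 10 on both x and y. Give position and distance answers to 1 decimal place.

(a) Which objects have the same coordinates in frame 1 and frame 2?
the cyan triangle, the yellow circle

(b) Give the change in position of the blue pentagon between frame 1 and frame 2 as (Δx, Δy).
(-2.2, 1.2)

The blue pentagon was at (9.1, 5.9) in frame 1 and (6.9, 7.1) in frame 2.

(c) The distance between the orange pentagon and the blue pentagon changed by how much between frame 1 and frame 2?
-1.5

Distance in frame 1: 7.4. Distance in frame 2: 5.9.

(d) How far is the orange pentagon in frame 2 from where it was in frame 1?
1.0

The orange pentagon moved from (3.6, 1.0) to (3.9, 2.0), a distance of √(0.3² + 1.0²) ≈ 1.0.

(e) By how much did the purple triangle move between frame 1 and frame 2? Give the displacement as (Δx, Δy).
(-1.7, -3.3)

The purple triangle was at (4.6, 8.6) in frame 1 and (2.9, 5.3) in frame 2.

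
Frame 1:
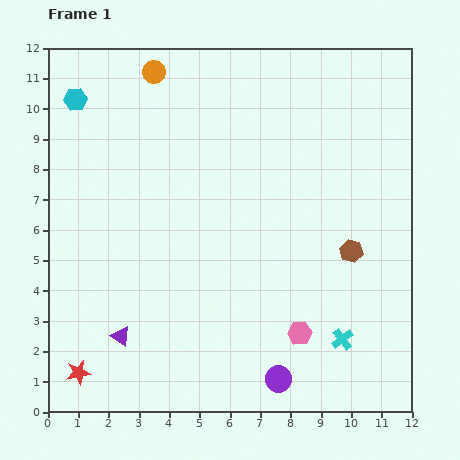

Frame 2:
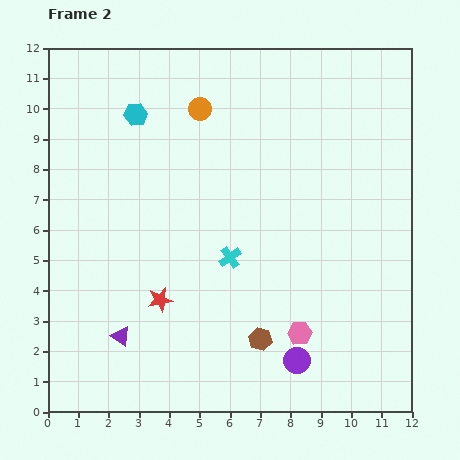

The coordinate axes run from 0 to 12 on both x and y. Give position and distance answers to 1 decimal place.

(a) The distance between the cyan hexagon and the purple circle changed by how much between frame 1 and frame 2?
-1.7

Distance in frame 1: 11.4. Distance in frame 2: 9.7.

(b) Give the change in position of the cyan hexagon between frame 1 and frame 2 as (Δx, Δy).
(2.0, -0.5)

The cyan hexagon was at (0.9, 10.3) in frame 1 and (2.9, 9.8) in frame 2.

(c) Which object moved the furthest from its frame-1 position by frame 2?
the cyan cross

(moved 4.6; next 4.2)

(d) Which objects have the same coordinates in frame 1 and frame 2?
the pink hexagon, the purple triangle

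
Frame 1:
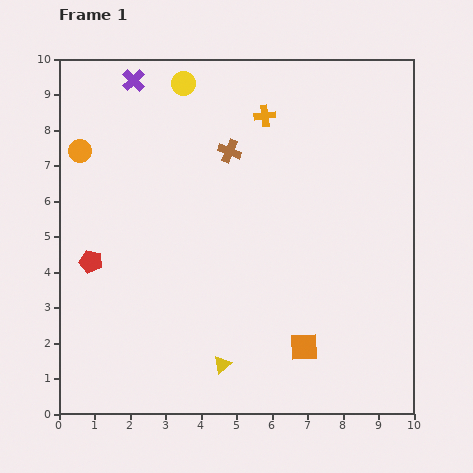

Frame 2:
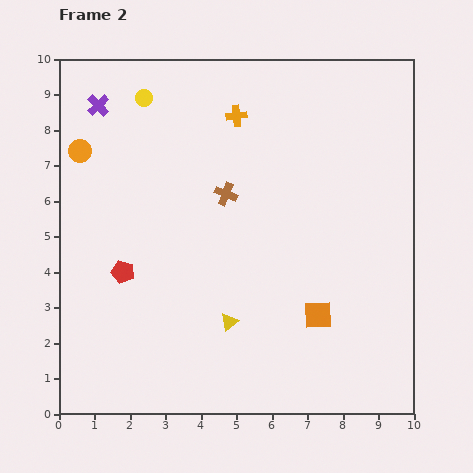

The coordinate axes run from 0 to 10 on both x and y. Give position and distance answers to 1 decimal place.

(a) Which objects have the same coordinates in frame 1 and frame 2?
the orange circle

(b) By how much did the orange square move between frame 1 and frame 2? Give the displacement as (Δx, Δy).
(0.4, 0.9)

The orange square was at (6.9, 1.9) in frame 1 and (7.3, 2.8) in frame 2.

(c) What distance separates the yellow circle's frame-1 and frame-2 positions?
1.2

The yellow circle moved from (3.5, 9.3) to (2.4, 8.9), a distance of √(1.1² + 0.4²) ≈ 1.2.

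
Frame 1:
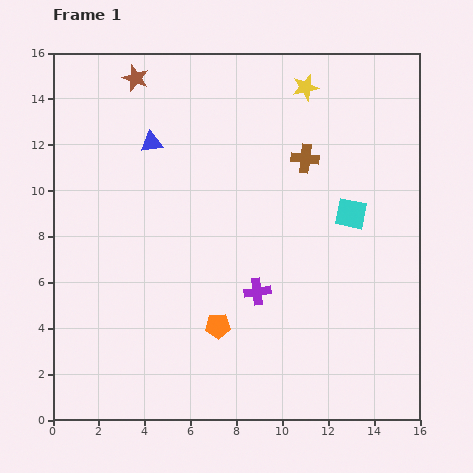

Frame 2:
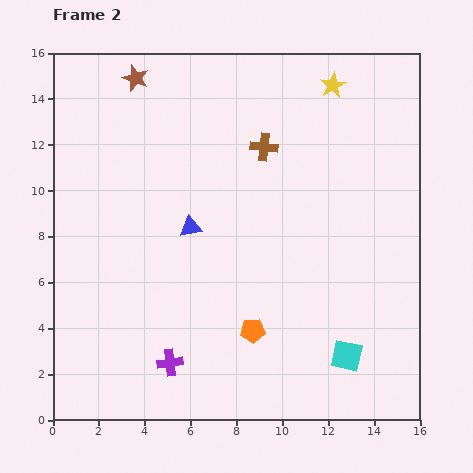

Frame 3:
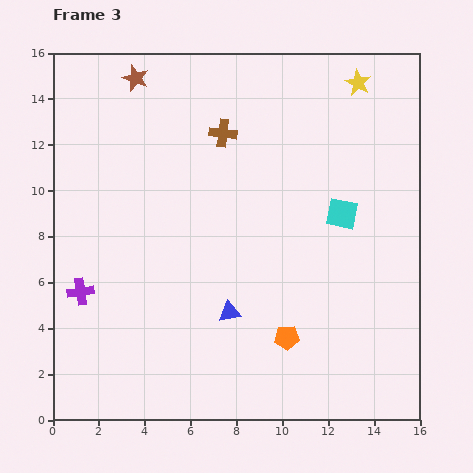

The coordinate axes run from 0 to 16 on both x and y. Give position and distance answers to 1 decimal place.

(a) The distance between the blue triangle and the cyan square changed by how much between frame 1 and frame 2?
-0.4

Distance in frame 1: 9.2. Distance in frame 2: 8.8.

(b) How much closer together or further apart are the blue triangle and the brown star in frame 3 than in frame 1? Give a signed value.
+8.1

Distance in frame 1: 2.9. Distance in frame 3: 11.0.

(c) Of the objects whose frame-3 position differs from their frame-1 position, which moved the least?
the cyan square

(moved 0.4)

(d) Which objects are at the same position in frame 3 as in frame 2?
the brown star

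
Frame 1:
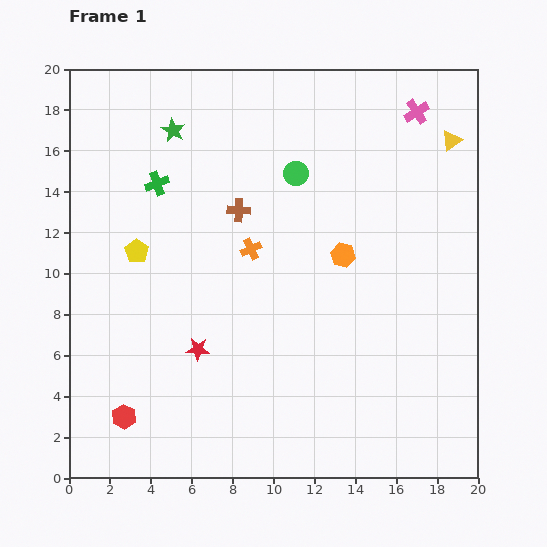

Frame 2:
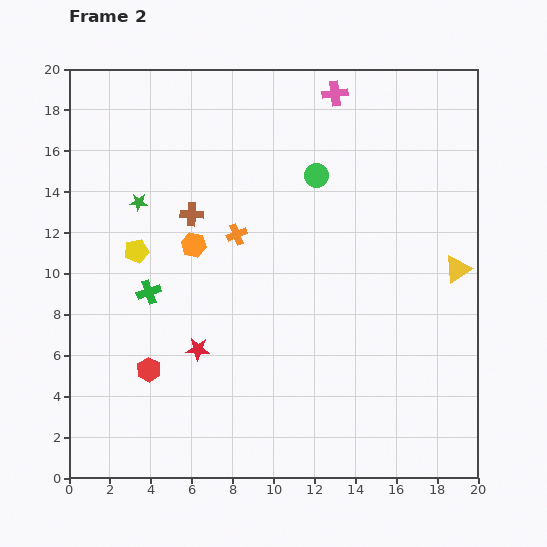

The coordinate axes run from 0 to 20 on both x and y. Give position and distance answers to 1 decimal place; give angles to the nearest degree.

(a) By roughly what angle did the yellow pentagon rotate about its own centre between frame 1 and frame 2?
24° clockwise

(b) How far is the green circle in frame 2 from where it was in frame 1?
1.0

The green circle moved from (11.1, 14.9) to (12.1, 14.8), a distance of √(1.0² + 0.1²) ≈ 1.0.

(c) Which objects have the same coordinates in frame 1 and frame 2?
the red star, the yellow pentagon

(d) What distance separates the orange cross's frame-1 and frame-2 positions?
1.0

The orange cross moved from (8.9, 11.2) to (8.2, 11.9), a distance of √(0.7² + 0.7²) ≈ 1.0.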